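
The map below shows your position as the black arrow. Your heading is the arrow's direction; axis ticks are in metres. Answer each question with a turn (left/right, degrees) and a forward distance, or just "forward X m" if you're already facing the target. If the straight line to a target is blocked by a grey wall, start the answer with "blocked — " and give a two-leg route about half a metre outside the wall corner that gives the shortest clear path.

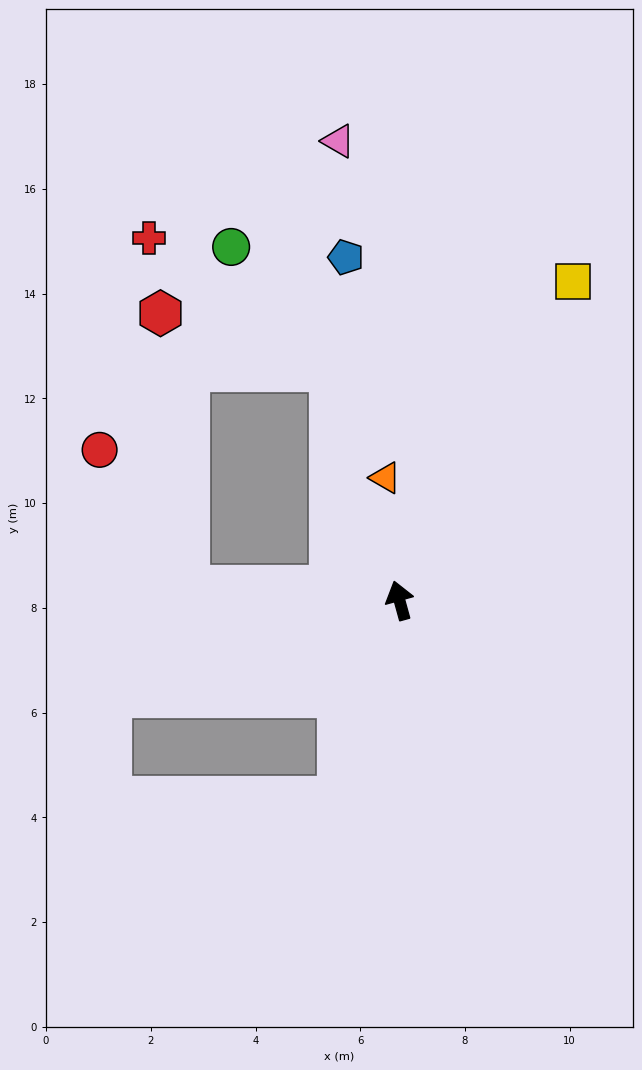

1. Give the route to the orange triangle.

turn right 9°, forward 2.4 m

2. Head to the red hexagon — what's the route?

blocked — turn left 71°, forward 4.1 m, then turn right 81°, forward 5.3 m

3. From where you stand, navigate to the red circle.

blocked — turn left 71°, forward 4.1 m, then turn right 54°, forward 3.1 m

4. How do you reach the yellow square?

turn right 44°, forward 6.9 m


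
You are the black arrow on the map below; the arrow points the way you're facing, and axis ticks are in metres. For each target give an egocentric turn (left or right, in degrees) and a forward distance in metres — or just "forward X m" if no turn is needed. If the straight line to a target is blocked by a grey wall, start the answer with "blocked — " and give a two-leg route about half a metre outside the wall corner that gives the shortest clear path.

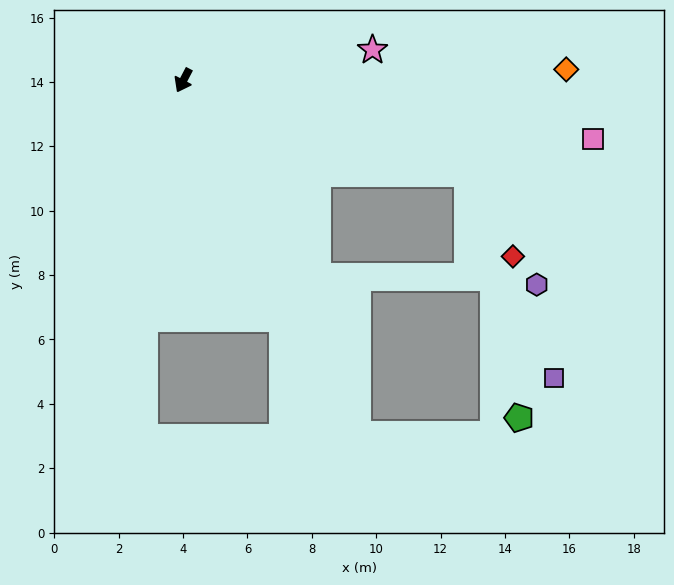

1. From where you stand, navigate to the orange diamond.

turn left 119°, forward 11.9 m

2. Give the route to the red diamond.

blocked — turn left 99°, forward 9.3 m, then turn right 43°, forward 2.9 m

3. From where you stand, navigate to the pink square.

turn left 109°, forward 12.9 m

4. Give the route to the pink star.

turn left 127°, forward 6.0 m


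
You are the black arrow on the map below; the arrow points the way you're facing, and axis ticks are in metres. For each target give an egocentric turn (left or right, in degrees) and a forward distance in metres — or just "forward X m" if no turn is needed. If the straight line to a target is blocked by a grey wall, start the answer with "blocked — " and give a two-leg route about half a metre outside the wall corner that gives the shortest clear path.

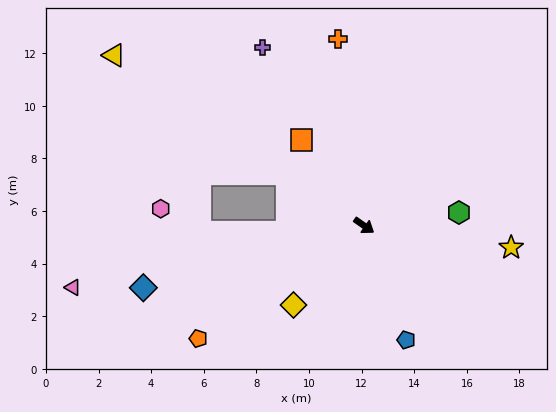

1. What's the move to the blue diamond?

turn right 129°, forward 8.7 m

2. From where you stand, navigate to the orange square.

turn left 161°, forward 4.0 m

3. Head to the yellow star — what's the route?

turn left 26°, forward 5.7 m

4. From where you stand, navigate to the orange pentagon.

turn right 111°, forward 7.6 m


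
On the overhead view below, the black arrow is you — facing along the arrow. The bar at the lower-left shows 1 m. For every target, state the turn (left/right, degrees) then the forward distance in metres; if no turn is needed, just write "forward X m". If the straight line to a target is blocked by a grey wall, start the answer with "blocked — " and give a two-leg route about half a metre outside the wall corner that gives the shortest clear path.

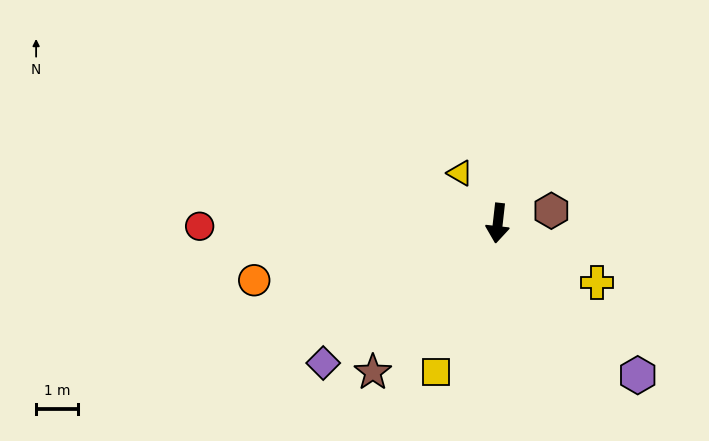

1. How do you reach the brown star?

turn right 34°, forward 4.6 m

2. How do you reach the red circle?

turn right 83°, forward 7.1 m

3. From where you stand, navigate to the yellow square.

turn right 16°, forward 3.8 m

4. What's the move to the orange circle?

turn right 70°, forward 5.9 m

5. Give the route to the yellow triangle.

turn right 137°, forward 1.5 m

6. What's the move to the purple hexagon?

turn left 49°, forward 4.9 m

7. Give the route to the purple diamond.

turn right 45°, forward 5.3 m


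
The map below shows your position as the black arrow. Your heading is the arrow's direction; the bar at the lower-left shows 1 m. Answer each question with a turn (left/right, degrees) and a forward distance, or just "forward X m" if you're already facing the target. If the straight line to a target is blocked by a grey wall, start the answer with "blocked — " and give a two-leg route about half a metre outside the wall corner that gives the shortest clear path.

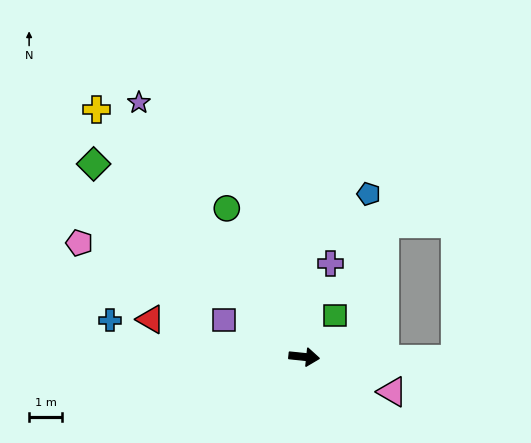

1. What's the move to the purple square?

turn left 161°, forward 2.6 m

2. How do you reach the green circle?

turn left 123°, forward 5.0 m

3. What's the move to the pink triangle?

turn right 16°, forward 2.8 m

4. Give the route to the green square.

turn left 59°, forward 1.5 m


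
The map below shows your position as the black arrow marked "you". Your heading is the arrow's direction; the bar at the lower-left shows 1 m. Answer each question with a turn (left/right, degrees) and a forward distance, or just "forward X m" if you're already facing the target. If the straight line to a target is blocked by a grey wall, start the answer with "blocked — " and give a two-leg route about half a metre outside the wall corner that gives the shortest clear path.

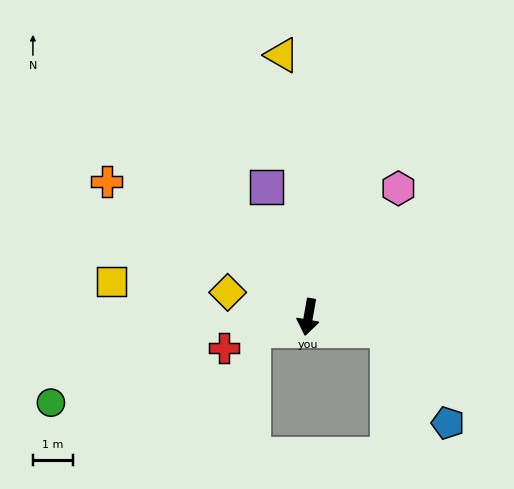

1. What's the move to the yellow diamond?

turn right 97°, forward 2.1 m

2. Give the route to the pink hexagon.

turn left 155°, forward 3.9 m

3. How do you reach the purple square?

turn right 152°, forward 3.4 m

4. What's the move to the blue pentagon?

blocked — turn left 90°, forward 2.0 m, then turn right 46°, forward 2.8 m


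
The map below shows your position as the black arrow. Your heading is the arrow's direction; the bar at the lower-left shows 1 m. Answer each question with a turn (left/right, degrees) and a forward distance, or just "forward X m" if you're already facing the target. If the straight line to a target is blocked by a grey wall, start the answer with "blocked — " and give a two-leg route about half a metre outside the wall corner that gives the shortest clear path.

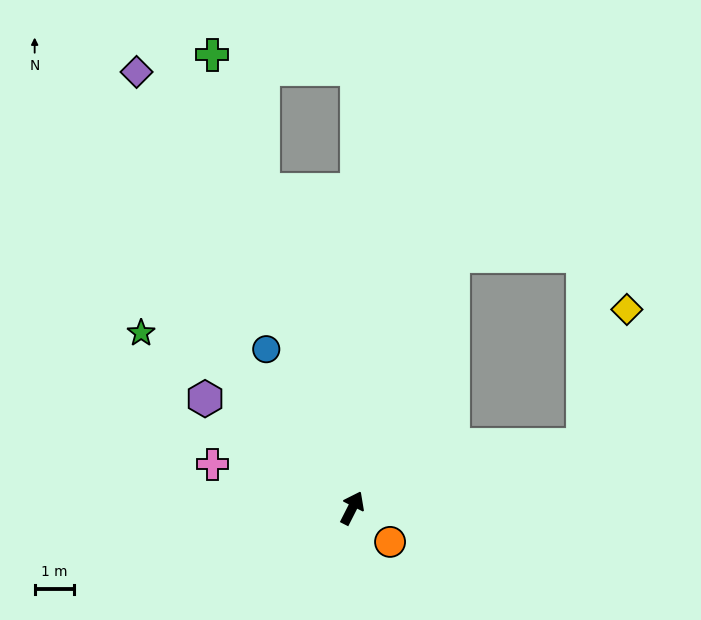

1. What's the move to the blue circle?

turn left 55°, forward 4.6 m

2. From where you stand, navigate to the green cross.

turn left 44°, forward 12.0 m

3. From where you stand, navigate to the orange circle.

turn right 105°, forward 1.3 m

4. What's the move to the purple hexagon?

turn left 80°, forward 4.7 m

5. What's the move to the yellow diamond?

blocked — turn right 48°, forward 6.1 m, then turn left 57°, forward 3.6 m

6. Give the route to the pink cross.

turn left 100°, forward 3.7 m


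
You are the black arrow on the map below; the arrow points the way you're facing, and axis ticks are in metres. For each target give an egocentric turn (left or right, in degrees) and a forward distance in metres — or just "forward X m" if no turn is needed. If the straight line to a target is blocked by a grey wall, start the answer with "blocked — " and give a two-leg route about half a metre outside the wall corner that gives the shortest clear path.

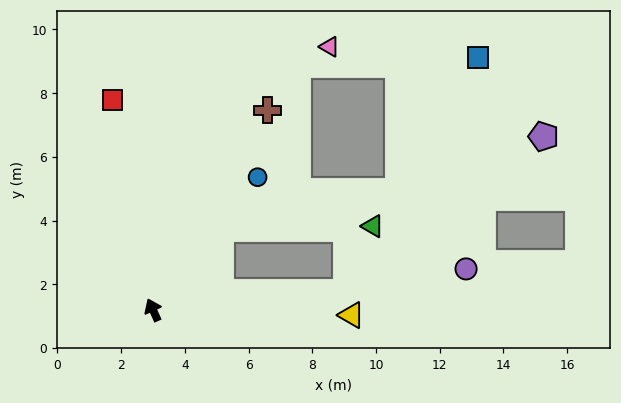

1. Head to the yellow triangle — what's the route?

turn right 116°, forward 6.2 m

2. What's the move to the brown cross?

turn right 54°, forward 7.2 m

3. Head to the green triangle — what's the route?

blocked — turn right 64°, forward 3.3 m, then turn right 49°, forward 4.8 m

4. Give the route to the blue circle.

turn right 63°, forward 5.3 m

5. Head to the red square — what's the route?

turn right 13°, forward 6.7 m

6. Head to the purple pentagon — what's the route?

blocked — turn right 109°, forward 6.1 m, then turn left 33°, forward 7.9 m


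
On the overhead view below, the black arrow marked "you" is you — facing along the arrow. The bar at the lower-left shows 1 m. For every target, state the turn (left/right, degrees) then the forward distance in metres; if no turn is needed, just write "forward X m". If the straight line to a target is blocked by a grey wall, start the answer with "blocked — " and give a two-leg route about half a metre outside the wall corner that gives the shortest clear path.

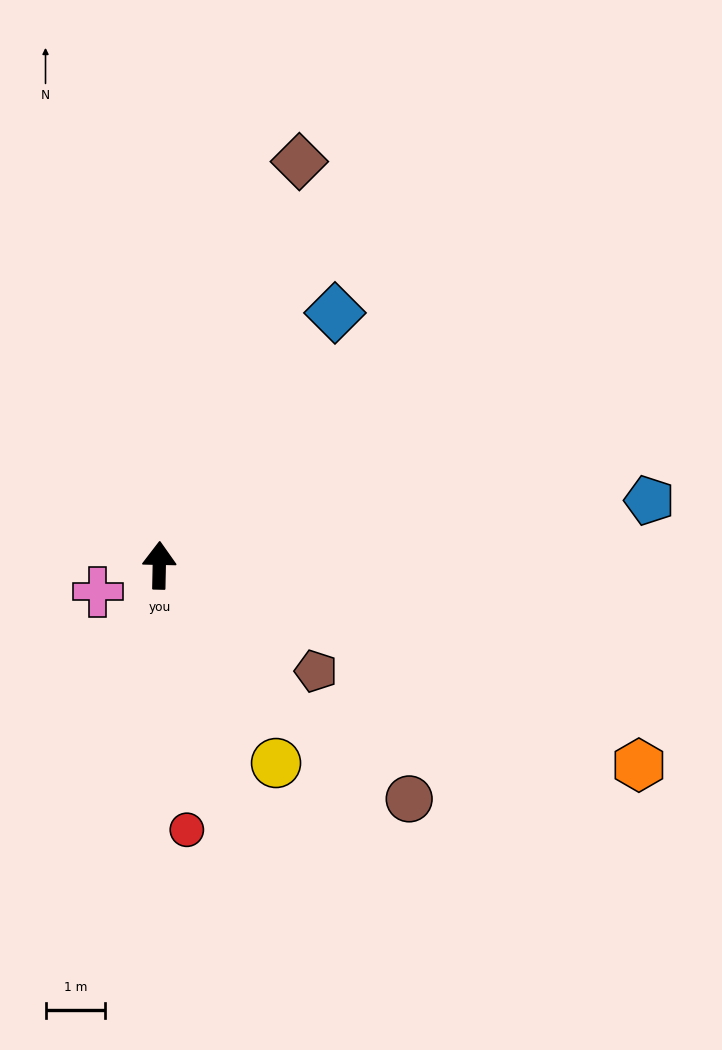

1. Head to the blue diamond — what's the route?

turn right 34°, forward 5.1 m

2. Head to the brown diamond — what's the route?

turn right 18°, forward 7.2 m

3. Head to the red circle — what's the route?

turn right 173°, forward 4.5 m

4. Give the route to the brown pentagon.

turn right 123°, forward 3.2 m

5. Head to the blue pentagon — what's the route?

turn right 81°, forward 8.3 m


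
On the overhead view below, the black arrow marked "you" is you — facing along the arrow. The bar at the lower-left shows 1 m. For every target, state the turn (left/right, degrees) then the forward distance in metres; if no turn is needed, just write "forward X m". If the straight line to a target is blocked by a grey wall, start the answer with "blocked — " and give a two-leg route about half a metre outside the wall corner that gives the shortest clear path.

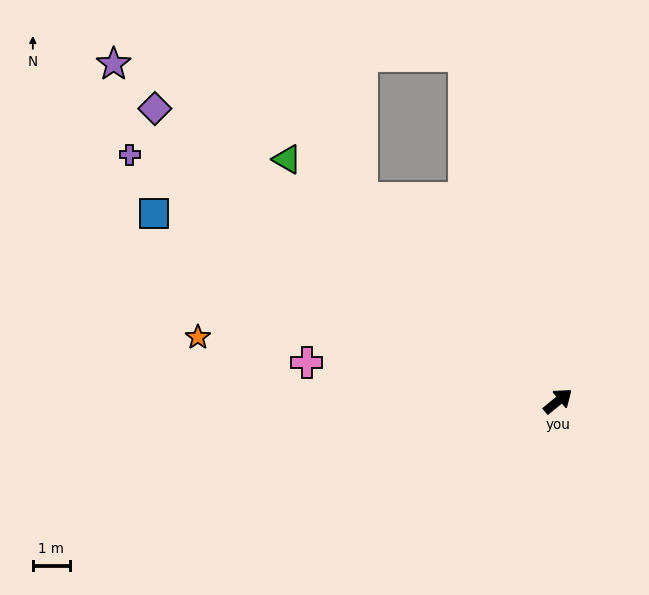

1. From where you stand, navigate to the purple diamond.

turn left 105°, forward 13.6 m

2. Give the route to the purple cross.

turn left 111°, forward 13.5 m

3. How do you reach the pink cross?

turn left 132°, forward 6.9 m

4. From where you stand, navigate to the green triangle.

turn left 99°, forward 9.9 m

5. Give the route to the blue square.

turn left 116°, forward 12.1 m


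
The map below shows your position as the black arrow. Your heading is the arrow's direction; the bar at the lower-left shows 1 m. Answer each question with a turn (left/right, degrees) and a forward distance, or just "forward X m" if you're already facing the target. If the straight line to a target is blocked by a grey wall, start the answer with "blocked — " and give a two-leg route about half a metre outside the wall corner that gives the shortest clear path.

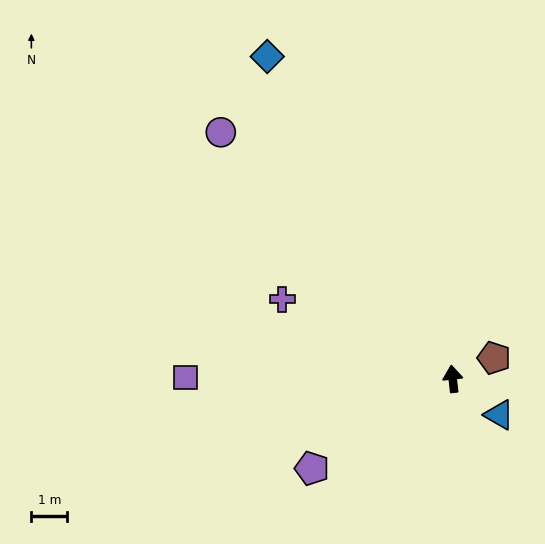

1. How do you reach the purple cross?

turn left 59°, forward 5.2 m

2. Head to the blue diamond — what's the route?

turn left 24°, forward 10.3 m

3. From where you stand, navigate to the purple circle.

turn left 37°, forward 9.4 m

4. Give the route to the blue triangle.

turn right 134°, forward 1.6 m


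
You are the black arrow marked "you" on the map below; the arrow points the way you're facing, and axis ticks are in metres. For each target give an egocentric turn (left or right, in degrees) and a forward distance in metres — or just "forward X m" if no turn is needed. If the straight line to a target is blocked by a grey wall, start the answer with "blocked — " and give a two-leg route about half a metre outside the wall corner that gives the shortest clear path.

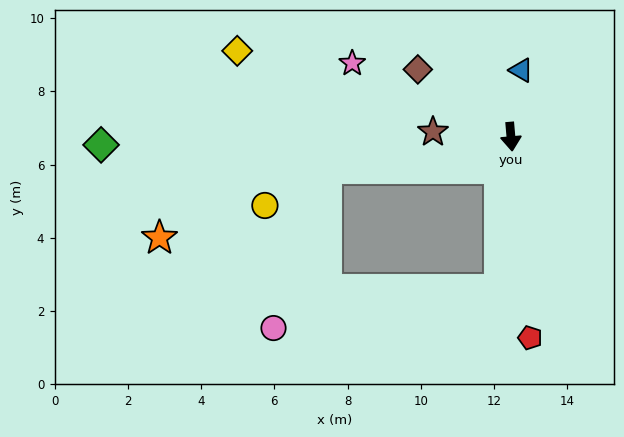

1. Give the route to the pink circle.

blocked — turn right 9°, forward 4.2 m, then turn right 76°, forward 6.3 m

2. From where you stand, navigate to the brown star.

turn right 99°, forward 2.1 m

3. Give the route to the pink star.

turn right 120°, forward 4.8 m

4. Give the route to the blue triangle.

turn left 166°, forward 1.8 m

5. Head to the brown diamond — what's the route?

turn right 131°, forward 3.1 m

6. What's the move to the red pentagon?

forward 5.5 m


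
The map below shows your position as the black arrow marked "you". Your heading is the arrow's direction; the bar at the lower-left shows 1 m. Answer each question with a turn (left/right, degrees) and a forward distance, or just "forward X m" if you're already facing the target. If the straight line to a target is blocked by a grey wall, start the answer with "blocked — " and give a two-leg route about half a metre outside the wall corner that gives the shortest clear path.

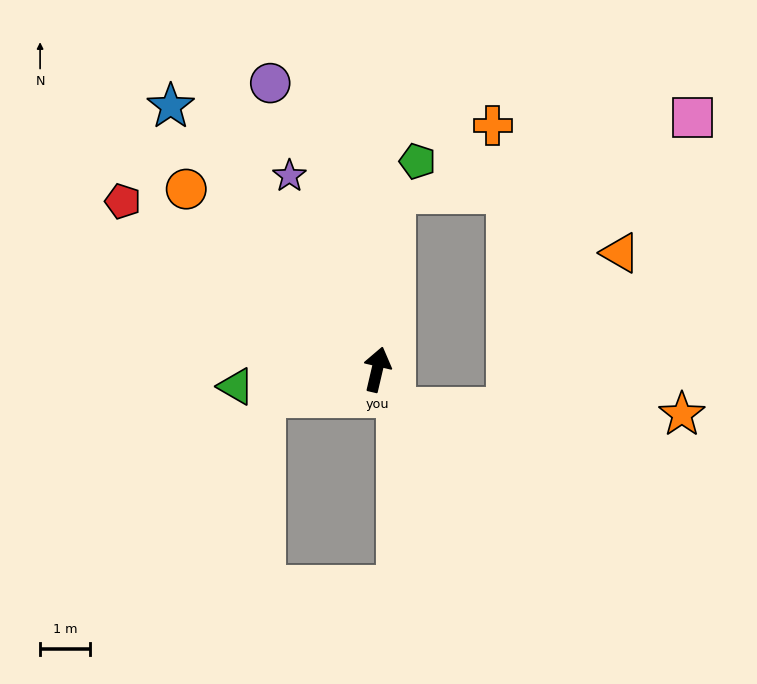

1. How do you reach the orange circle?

turn left 60°, forward 5.3 m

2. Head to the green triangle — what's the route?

turn left 110°, forward 2.9 m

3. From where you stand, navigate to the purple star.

turn left 38°, forward 4.3 m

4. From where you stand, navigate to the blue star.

turn left 51°, forward 6.7 m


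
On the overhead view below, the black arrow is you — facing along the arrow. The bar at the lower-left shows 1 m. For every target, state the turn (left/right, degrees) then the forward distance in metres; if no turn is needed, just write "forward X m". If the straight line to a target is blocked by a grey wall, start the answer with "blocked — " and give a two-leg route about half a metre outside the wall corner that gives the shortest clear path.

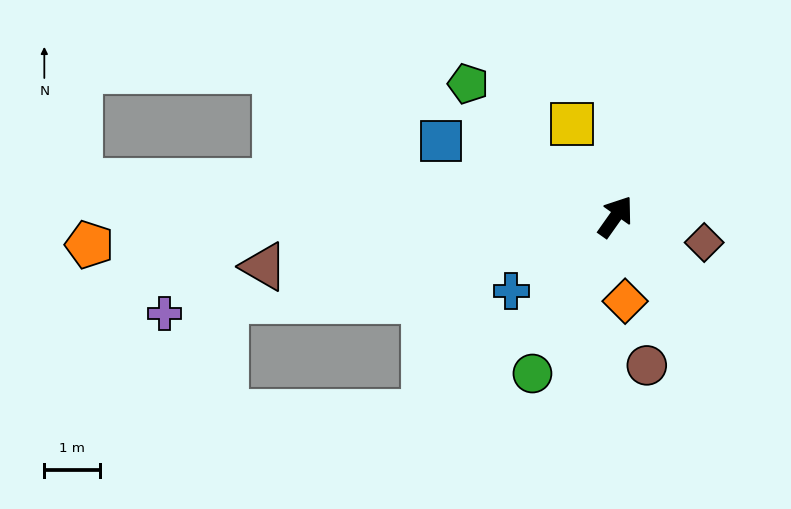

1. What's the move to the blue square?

turn left 102°, forward 3.4 m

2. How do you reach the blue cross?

turn left 161°, forward 2.3 m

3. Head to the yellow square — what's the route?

turn left 61°, forward 1.8 m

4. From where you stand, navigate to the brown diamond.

turn right 71°, forward 1.7 m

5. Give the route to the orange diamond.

turn right 138°, forward 1.5 m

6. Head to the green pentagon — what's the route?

turn left 83°, forward 3.6 m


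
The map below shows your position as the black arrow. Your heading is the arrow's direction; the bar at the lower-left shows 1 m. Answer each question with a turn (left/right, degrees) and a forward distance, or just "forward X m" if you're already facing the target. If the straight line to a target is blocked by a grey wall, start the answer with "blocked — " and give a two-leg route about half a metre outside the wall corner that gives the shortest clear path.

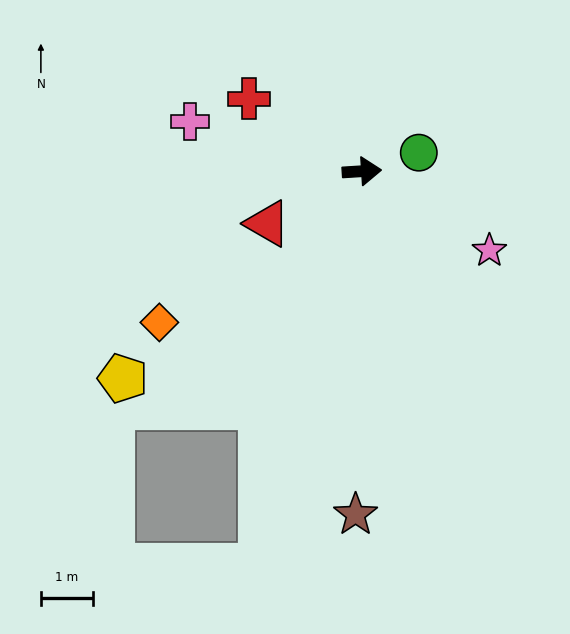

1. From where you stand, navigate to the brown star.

turn right 95°, forward 6.6 m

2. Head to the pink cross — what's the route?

turn left 160°, forward 3.4 m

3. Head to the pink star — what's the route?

turn right 35°, forward 2.9 m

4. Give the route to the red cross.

turn left 144°, forward 2.6 m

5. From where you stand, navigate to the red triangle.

turn right 155°, forward 2.1 m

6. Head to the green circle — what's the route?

turn left 14°, forward 1.1 m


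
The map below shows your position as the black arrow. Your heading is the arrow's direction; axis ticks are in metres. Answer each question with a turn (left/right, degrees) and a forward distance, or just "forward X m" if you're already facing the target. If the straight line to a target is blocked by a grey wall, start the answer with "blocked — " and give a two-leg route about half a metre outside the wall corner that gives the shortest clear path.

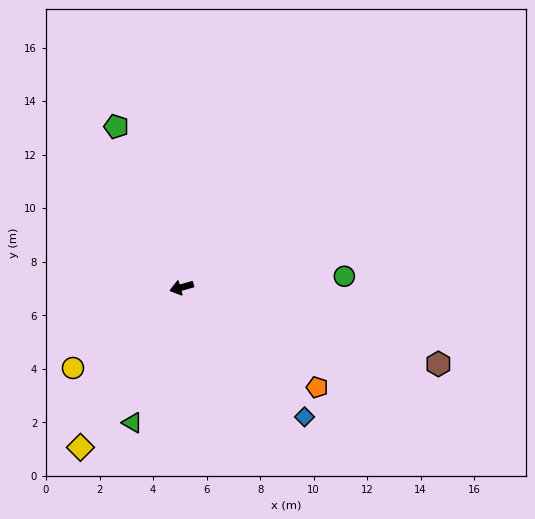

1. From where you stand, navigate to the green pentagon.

turn right 84°, forward 6.5 m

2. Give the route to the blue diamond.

turn left 118°, forward 6.7 m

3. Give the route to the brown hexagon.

turn left 148°, forward 10.0 m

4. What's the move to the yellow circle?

turn left 21°, forward 5.1 m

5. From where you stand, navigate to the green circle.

turn left 168°, forward 6.1 m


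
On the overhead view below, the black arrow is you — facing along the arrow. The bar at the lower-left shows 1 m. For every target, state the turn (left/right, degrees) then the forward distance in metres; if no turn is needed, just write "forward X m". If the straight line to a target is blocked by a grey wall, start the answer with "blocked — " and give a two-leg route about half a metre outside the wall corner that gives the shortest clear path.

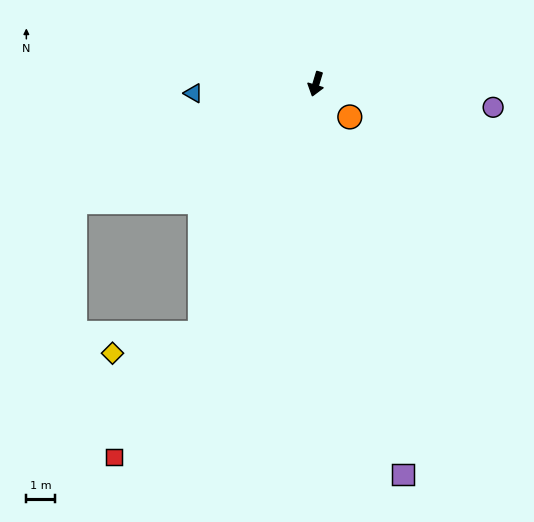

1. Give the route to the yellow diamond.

blocked — turn right 8°, forward 9.5 m, then turn right 53°, forward 3.1 m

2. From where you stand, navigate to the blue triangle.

turn right 69°, forward 4.2 m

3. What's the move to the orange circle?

turn left 62°, forward 1.6 m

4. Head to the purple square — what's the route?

turn left 29°, forward 13.8 m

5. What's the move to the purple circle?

turn left 99°, forward 6.2 m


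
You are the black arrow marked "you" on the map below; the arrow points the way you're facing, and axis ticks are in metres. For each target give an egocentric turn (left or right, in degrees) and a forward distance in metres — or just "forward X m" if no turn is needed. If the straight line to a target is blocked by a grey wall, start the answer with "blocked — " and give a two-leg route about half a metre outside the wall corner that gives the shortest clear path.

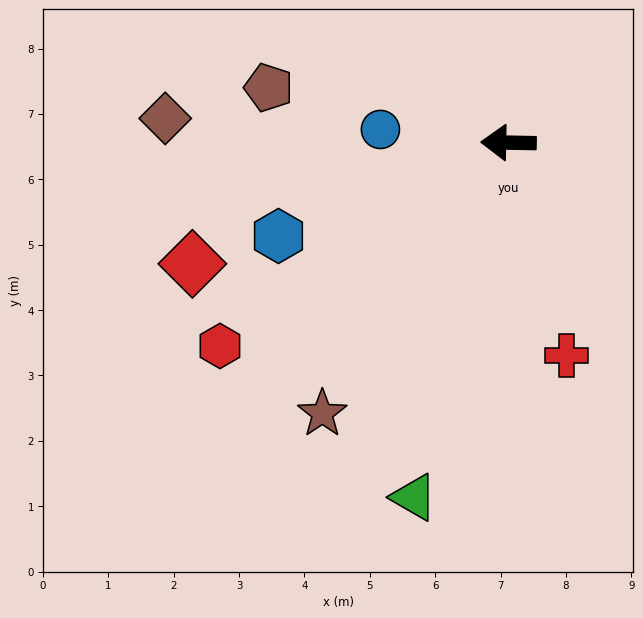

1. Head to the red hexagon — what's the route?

turn left 36°, forward 5.4 m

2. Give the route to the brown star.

turn left 57°, forward 5.0 m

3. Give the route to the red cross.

turn left 106°, forward 3.4 m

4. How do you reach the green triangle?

turn left 76°, forward 5.6 m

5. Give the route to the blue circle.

turn right 5°, forward 2.0 m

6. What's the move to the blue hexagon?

turn left 23°, forward 3.8 m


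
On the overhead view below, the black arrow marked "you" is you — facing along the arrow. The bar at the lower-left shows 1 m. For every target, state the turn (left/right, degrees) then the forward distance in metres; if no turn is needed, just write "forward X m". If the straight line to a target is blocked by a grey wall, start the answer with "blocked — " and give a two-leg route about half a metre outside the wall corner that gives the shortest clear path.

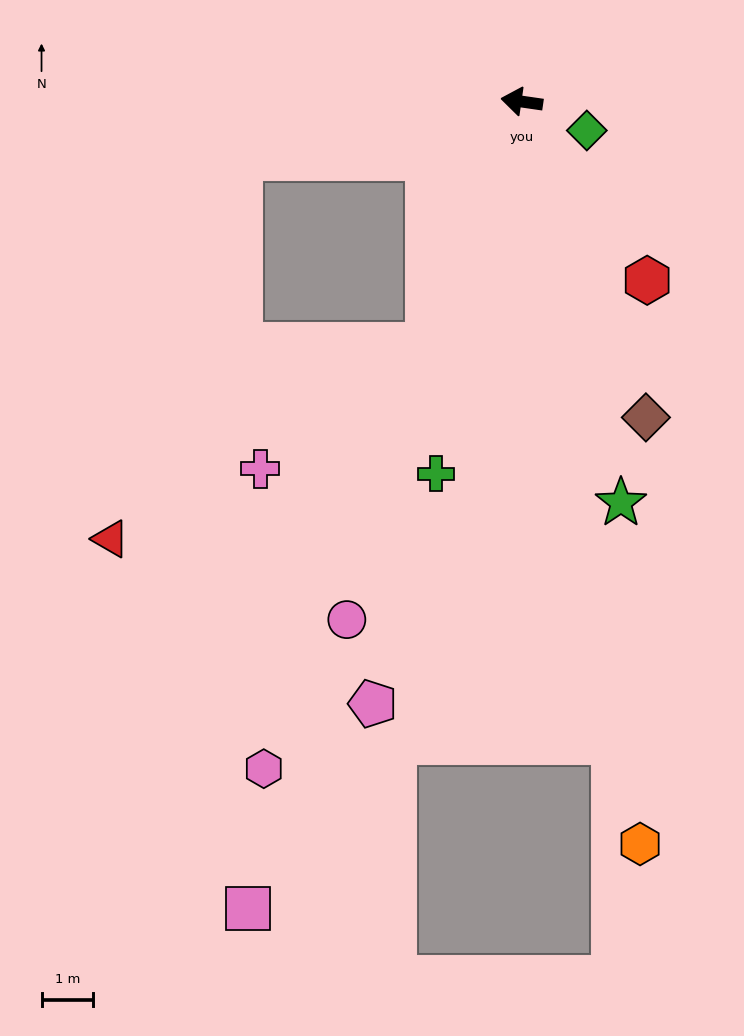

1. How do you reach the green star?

turn left 112°, forward 8.0 m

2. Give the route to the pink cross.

blocked — turn left 77°, forward 5.0 m, then turn right 32°, forward 4.0 m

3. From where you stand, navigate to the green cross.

turn left 85°, forward 7.4 m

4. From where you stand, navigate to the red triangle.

blocked — turn left 20°, forward 5.6 m, then turn left 59°, forward 7.8 m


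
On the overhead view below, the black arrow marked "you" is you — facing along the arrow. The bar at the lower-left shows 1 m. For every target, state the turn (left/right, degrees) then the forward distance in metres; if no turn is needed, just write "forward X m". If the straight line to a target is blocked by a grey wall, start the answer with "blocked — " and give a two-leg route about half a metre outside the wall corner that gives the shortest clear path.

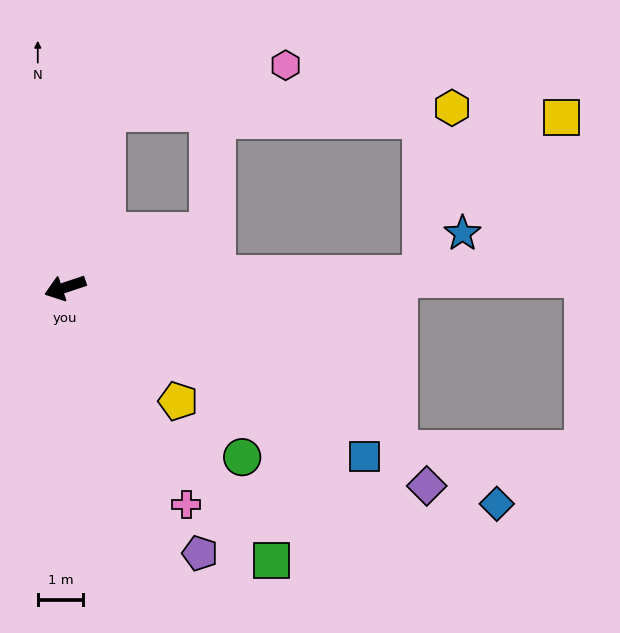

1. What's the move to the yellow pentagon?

turn left 116°, forward 3.5 m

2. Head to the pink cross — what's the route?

turn left 101°, forward 5.5 m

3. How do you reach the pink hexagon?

blocked — turn right 122°, forward 4.0 m, then turn right 62°, forward 4.1 m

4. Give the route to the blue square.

turn left 132°, forward 7.6 m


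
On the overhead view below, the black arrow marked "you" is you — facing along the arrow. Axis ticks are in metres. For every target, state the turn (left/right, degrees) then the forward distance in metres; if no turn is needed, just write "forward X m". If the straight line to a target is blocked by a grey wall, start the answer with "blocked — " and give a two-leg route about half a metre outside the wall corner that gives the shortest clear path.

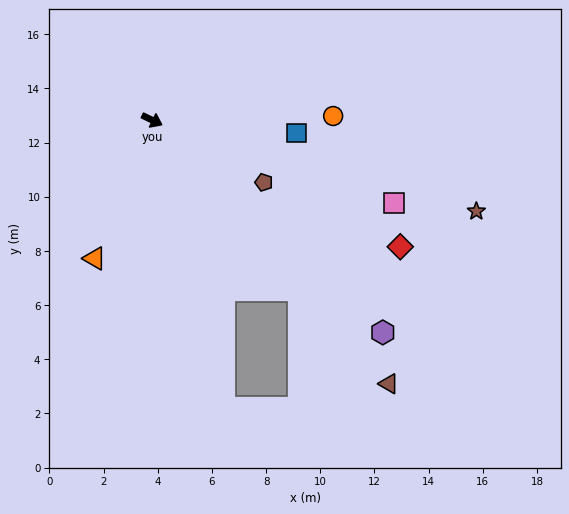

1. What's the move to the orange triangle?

turn right 87°, forward 5.5 m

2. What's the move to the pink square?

turn left 7°, forward 9.5 m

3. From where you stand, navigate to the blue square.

turn left 21°, forward 5.4 m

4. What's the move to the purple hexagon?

turn right 17°, forward 11.6 m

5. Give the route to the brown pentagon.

turn right 3°, forward 4.7 m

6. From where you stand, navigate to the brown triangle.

turn right 22°, forward 13.1 m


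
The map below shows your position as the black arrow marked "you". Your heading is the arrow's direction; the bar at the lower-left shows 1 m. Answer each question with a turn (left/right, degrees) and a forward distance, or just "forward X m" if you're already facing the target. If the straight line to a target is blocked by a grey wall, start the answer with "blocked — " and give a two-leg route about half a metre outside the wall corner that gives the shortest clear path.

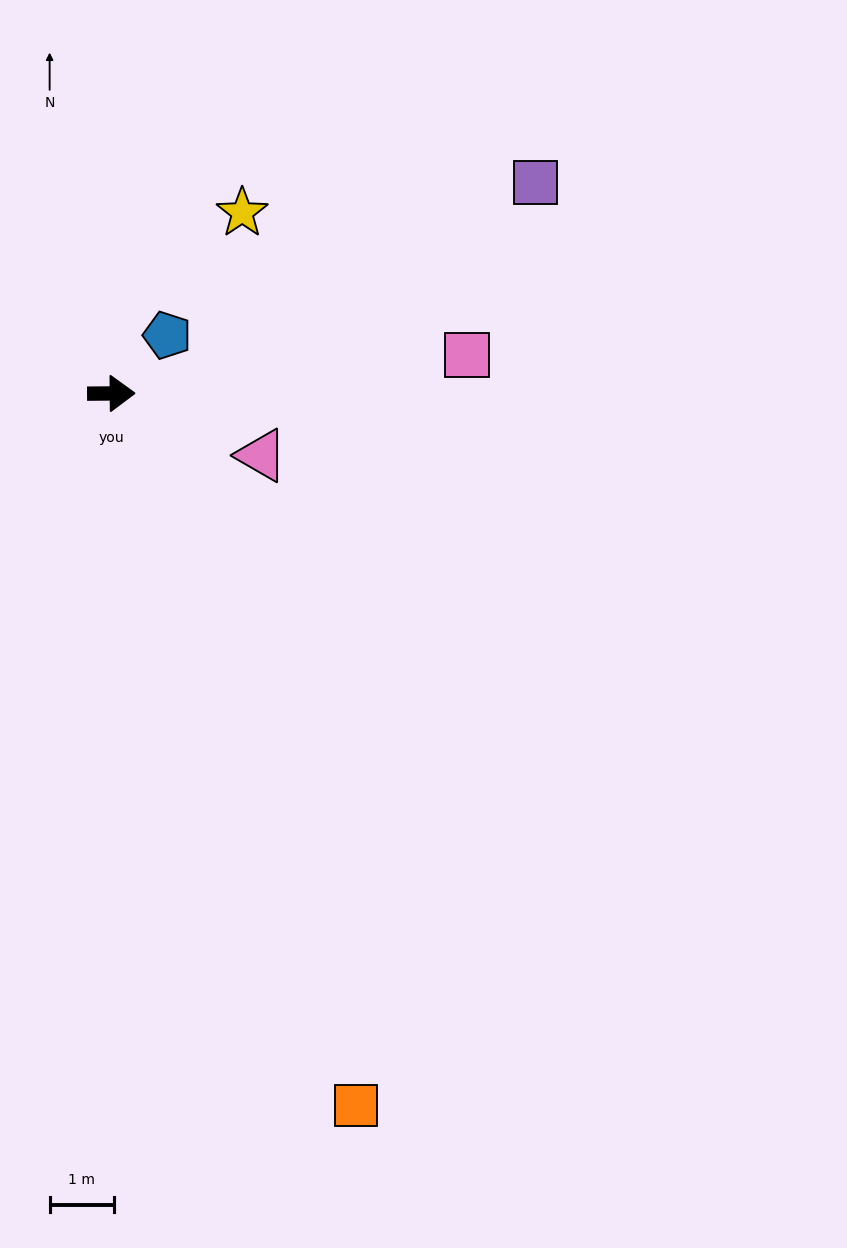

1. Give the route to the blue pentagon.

turn left 46°, forward 1.3 m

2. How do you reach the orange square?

turn right 72°, forward 11.7 m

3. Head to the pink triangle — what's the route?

turn right 23°, forward 2.5 m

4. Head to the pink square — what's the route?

turn left 6°, forward 5.6 m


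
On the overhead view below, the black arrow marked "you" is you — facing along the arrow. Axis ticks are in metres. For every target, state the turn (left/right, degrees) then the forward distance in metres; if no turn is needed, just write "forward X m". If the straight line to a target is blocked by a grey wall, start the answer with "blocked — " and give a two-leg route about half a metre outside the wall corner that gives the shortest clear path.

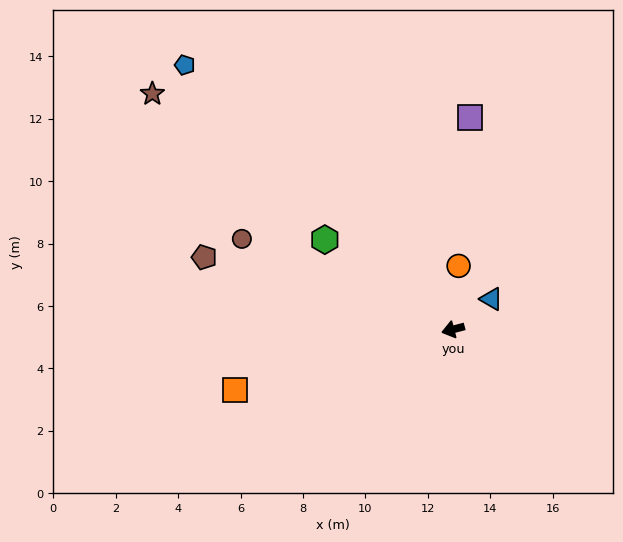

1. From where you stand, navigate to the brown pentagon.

turn right 31°, forward 8.3 m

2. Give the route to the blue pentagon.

turn right 59°, forward 12.1 m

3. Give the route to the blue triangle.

turn right 156°, forward 1.6 m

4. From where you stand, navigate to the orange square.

forward 7.2 m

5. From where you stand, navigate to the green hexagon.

turn right 50°, forward 5.0 m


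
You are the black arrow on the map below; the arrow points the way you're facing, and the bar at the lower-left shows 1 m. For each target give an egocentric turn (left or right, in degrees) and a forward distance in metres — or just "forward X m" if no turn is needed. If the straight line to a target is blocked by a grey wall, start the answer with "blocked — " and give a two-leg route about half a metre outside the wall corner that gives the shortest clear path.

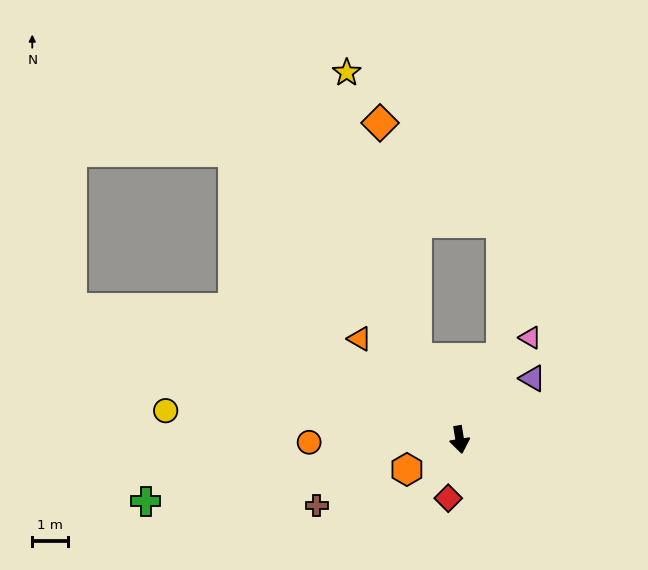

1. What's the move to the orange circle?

turn right 98°, forward 4.2 m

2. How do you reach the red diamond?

turn right 20°, forward 1.7 m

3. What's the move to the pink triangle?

turn left 136°, forward 3.5 m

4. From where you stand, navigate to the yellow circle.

turn right 105°, forward 8.2 m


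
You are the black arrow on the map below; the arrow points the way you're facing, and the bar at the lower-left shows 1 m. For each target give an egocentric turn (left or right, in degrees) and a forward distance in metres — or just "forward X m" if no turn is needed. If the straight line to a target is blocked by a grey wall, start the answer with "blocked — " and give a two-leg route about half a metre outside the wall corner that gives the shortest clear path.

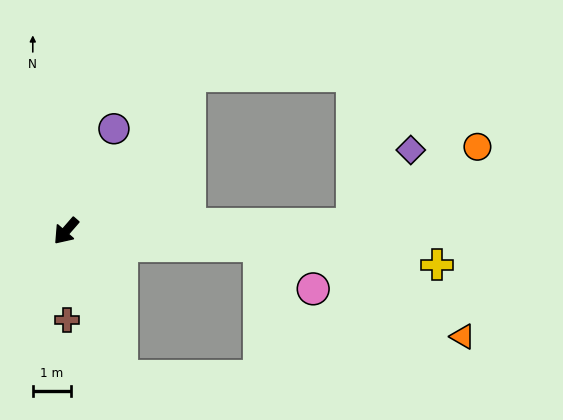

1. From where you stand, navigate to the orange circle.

blocked — turn left 132°, forward 7.4 m, then turn left 31°, forward 3.8 m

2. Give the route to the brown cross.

turn left 41°, forward 2.3 m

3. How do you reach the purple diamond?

blocked — turn left 132°, forward 7.4 m, then turn left 51°, forward 2.4 m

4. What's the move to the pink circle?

blocked — turn left 127°, forward 5.0 m, then turn right 35°, forward 1.8 m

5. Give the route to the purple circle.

turn right 164°, forward 2.9 m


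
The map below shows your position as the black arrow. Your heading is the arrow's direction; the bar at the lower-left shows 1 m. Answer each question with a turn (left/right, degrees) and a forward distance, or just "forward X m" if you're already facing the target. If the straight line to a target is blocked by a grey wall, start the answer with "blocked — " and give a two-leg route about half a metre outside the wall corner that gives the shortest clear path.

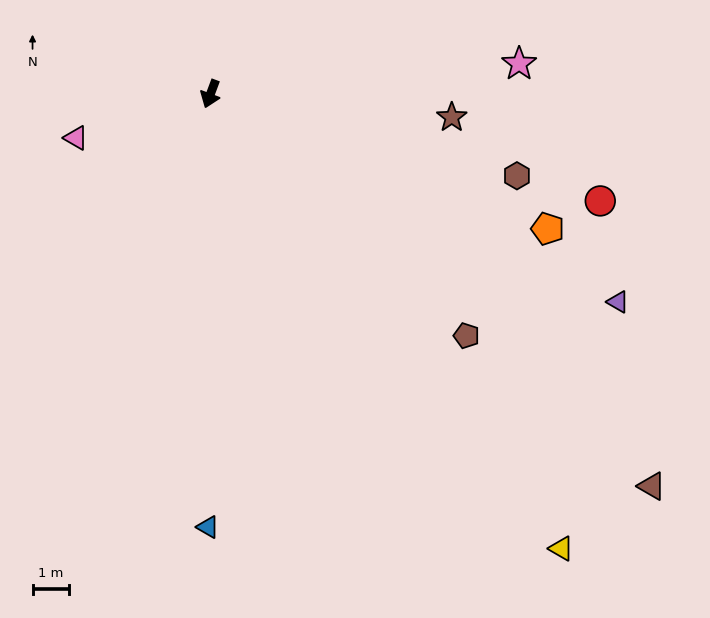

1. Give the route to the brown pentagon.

turn left 67°, forward 9.6 m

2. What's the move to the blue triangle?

turn left 20°, forward 11.8 m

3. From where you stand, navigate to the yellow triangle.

turn left 58°, forward 15.6 m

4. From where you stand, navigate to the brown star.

turn left 105°, forward 6.6 m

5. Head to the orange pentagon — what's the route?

turn left 89°, forward 9.9 m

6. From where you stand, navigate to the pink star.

turn left 116°, forward 8.4 m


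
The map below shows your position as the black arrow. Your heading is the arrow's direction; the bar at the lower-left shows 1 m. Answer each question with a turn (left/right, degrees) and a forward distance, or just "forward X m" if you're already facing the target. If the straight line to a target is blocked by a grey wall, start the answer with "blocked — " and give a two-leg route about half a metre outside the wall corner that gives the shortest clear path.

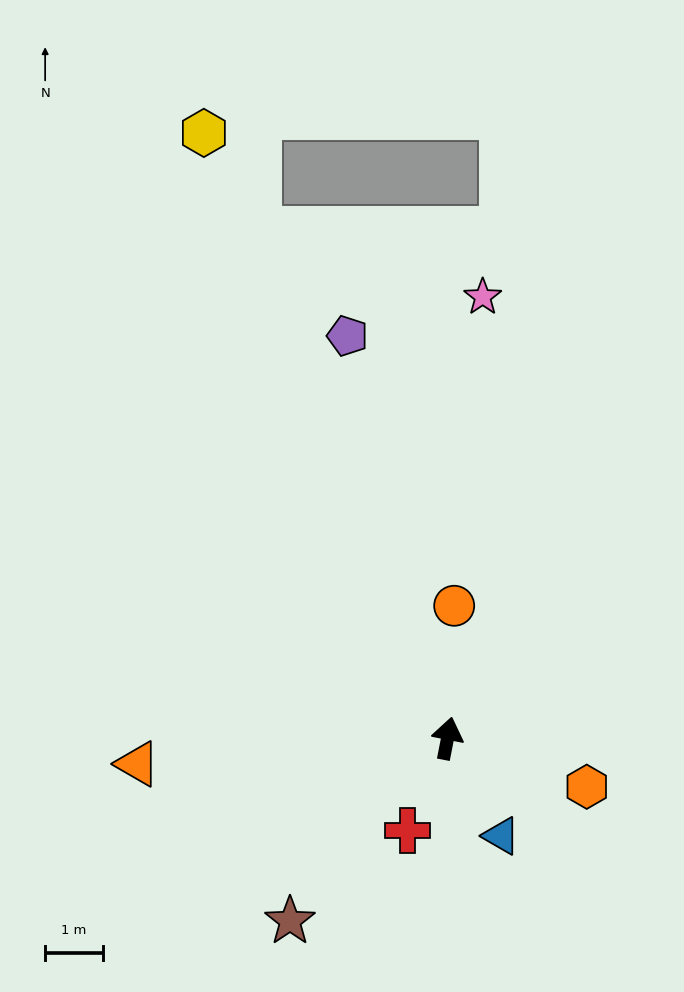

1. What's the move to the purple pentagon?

turn left 25°, forward 7.2 m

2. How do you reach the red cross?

turn left 168°, forward 1.7 m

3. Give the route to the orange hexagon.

turn right 98°, forward 2.5 m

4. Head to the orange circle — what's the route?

turn left 8°, forward 2.3 m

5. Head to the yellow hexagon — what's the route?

turn left 33°, forward 11.3 m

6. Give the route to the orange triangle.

turn left 106°, forward 5.4 m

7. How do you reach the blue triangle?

turn right 140°, forward 1.9 m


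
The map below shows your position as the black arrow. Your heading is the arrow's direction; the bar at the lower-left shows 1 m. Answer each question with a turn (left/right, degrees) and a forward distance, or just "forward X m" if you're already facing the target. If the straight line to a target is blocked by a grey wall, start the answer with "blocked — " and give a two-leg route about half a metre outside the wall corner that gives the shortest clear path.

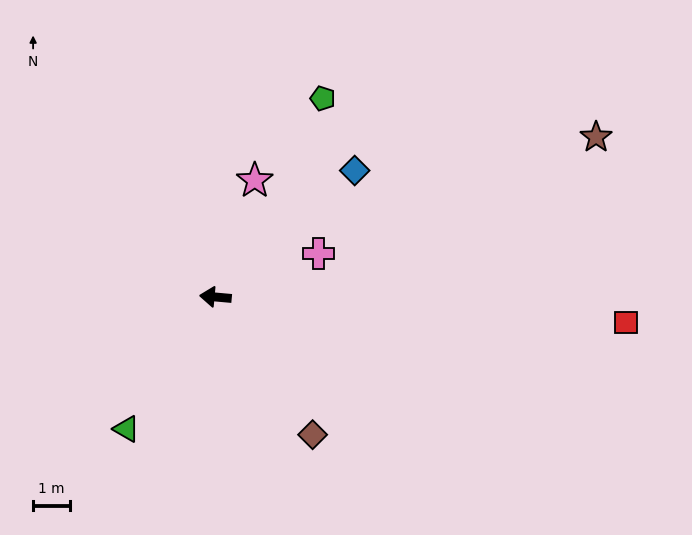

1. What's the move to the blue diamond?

turn right 133°, forward 5.1 m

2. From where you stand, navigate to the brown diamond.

turn left 130°, forward 4.6 m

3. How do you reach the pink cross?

turn right 152°, forward 3.0 m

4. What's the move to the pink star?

turn right 103°, forward 3.3 m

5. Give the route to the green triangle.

turn left 61°, forward 4.3 m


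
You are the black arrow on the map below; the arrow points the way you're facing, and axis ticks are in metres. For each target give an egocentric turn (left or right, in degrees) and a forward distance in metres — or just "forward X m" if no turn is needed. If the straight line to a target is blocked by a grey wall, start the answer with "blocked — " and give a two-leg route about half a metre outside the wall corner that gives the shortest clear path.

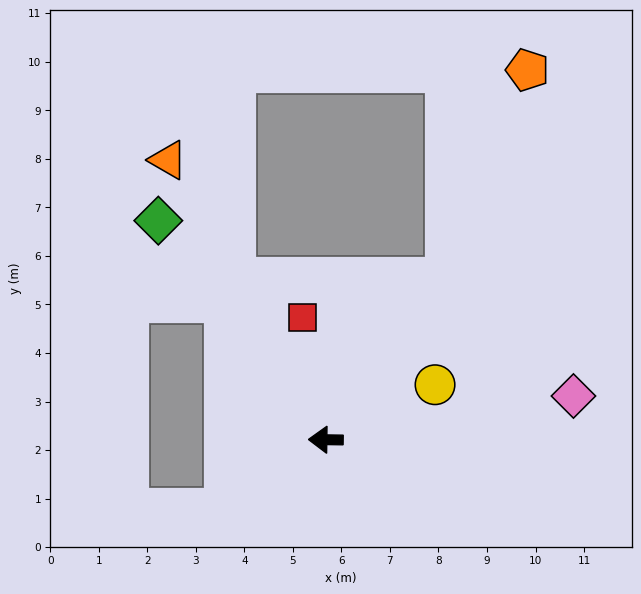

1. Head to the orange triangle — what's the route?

turn right 60°, forward 6.6 m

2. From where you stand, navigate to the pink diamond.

turn right 169°, forward 5.2 m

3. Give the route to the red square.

turn right 78°, forward 2.6 m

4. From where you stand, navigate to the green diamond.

turn right 52°, forward 5.7 m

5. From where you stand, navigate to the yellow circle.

turn right 152°, forward 2.5 m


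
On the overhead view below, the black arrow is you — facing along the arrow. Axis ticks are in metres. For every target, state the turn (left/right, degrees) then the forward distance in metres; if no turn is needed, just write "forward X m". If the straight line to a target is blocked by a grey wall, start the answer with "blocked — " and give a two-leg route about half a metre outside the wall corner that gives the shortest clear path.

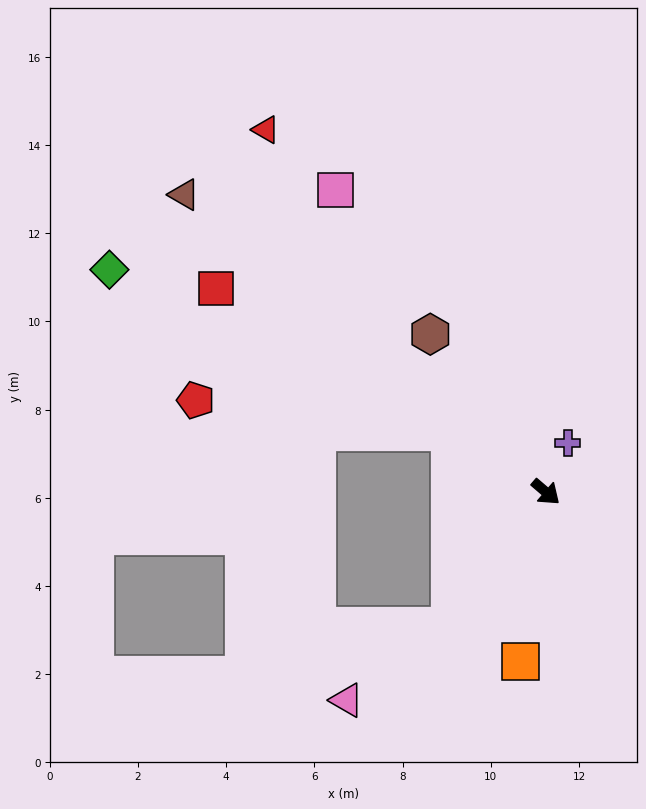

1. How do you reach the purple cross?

turn left 106°, forward 1.2 m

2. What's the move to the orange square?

turn right 58°, forward 3.9 m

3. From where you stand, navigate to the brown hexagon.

turn left 167°, forward 4.4 m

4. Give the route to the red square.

turn right 171°, forward 8.8 m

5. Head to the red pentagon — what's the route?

blocked — turn right 171°, forward 2.6 m, then turn left 24°, forward 5.8 m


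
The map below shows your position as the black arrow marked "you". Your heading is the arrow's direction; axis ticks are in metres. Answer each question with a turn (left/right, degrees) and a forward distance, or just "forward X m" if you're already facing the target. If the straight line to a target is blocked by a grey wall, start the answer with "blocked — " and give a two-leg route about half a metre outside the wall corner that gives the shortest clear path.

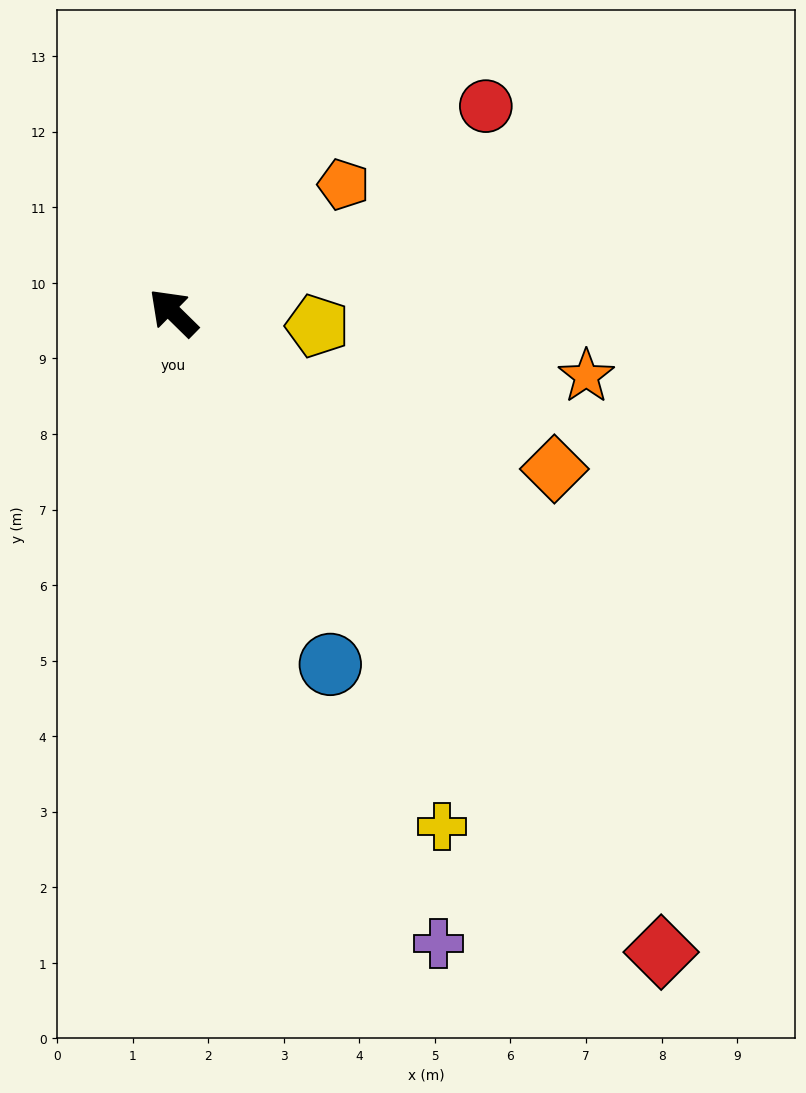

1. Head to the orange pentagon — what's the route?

turn right 99°, forward 2.8 m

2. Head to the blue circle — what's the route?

turn left 159°, forward 5.1 m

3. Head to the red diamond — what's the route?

turn left 172°, forward 10.6 m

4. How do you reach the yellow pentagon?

turn right 141°, forward 1.9 m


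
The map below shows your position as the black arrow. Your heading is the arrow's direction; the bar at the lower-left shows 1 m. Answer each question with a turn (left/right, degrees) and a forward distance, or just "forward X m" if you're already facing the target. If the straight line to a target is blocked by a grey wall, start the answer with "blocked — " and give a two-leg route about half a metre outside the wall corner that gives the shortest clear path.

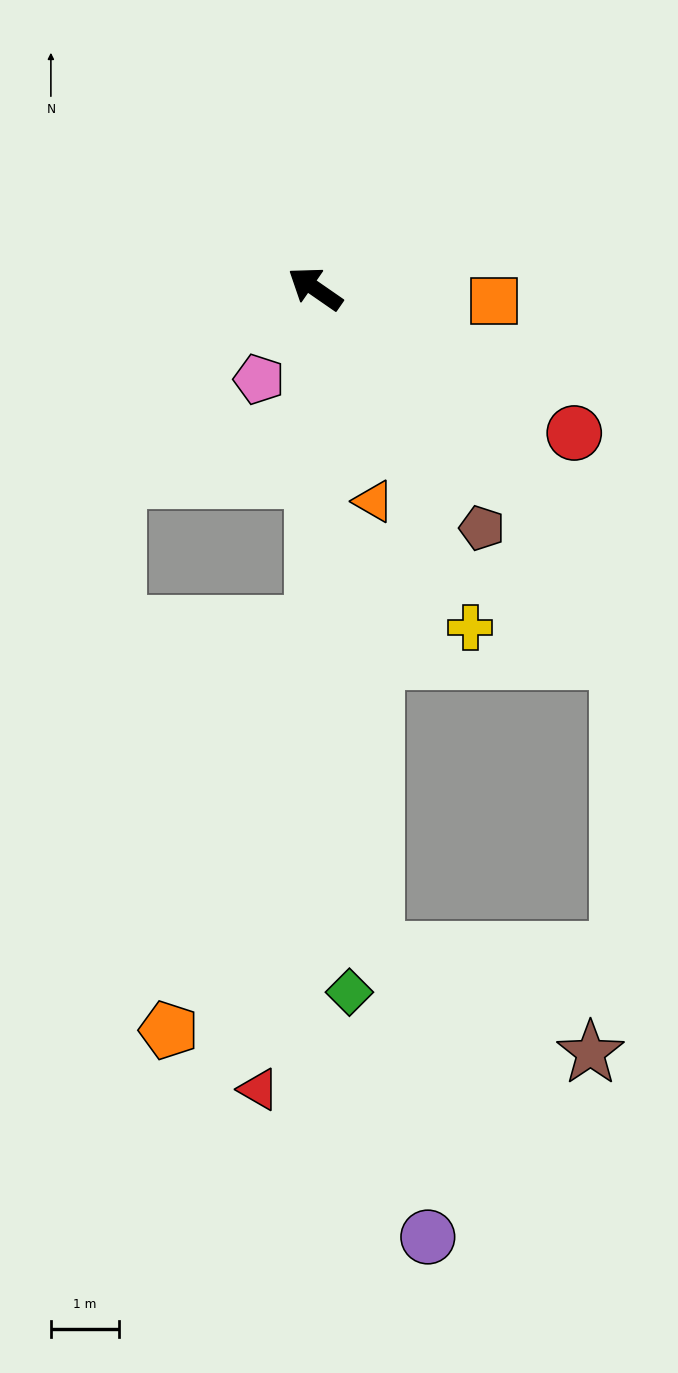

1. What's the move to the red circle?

turn right 174°, forward 4.3 m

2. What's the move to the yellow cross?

turn left 149°, forward 5.4 m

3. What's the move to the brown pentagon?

turn left 160°, forward 4.3 m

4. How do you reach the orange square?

turn right 149°, forward 2.6 m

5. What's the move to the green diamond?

turn left 128°, forward 10.3 m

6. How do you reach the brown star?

blocked — turn left 130°, forward 9.7 m, then turn left 59°, forward 3.5 m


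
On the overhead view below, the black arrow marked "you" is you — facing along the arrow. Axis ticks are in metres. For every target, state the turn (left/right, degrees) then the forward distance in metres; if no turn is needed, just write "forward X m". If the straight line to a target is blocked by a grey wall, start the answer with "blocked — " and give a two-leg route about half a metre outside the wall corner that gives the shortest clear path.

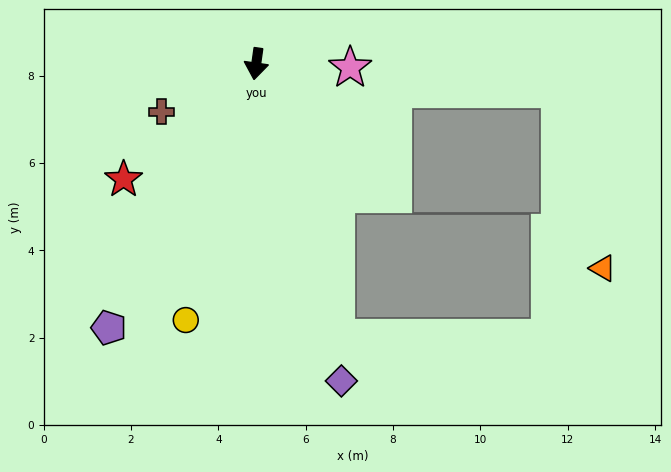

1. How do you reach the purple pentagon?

turn right 21°, forward 6.9 m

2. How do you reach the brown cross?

turn right 55°, forward 2.4 m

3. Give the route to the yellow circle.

turn right 7°, forward 6.1 m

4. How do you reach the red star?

turn right 41°, forward 4.0 m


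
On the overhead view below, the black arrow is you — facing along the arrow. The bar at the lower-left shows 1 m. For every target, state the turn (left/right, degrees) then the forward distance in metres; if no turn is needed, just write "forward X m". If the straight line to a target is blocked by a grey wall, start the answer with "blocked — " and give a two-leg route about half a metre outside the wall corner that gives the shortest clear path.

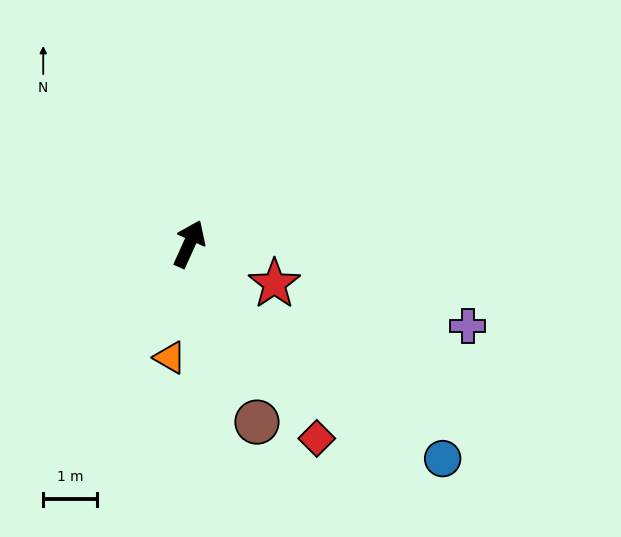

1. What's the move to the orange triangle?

turn right 165°, forward 2.1 m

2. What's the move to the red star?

turn right 91°, forward 1.7 m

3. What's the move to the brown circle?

turn right 135°, forward 3.5 m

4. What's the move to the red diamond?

turn right 122°, forward 4.3 m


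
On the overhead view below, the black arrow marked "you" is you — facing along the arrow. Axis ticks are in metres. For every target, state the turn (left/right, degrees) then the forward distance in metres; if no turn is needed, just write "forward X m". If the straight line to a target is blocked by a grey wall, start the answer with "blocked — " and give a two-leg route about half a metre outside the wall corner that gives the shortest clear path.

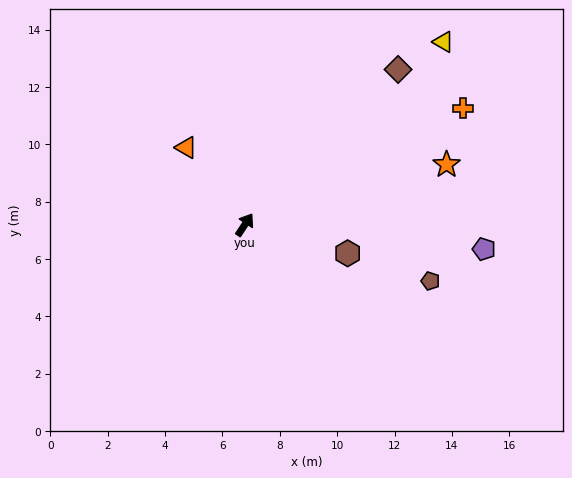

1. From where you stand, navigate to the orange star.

turn right 40°, forward 7.3 m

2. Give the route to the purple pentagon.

turn right 62°, forward 8.4 m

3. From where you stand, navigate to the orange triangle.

turn left 71°, forward 3.4 m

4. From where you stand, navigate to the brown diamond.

turn right 11°, forward 7.6 m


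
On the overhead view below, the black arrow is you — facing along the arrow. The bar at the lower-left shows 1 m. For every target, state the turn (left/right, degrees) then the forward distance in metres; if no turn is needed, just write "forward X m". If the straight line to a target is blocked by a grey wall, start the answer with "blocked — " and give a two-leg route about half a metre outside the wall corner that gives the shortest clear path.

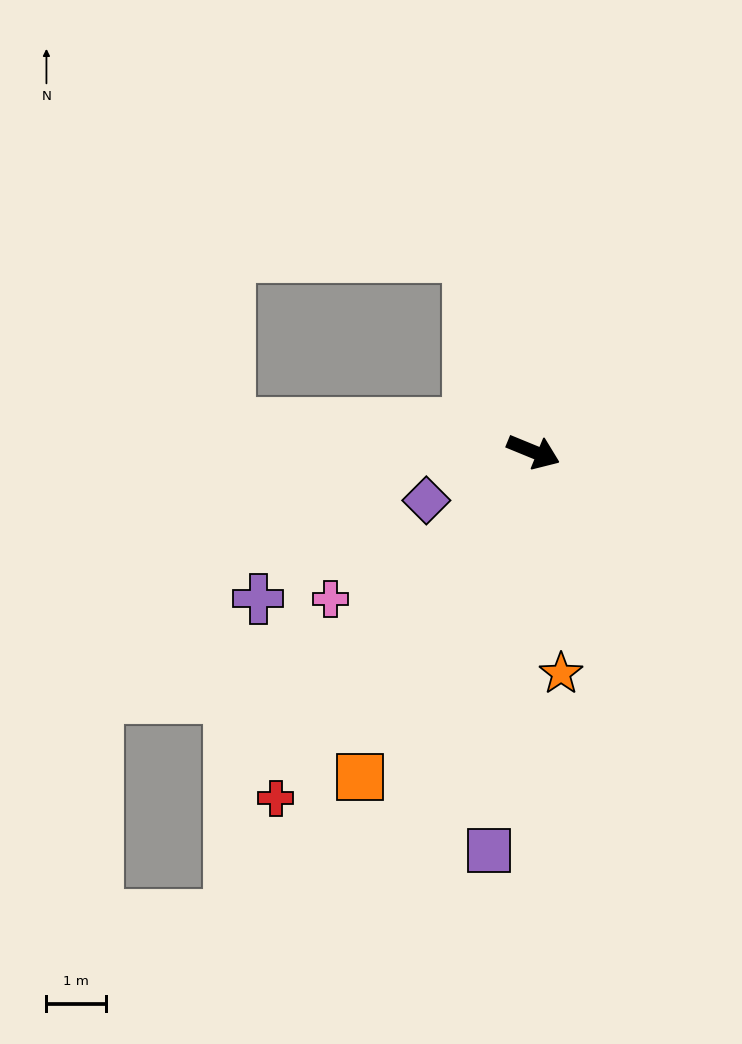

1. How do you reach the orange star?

turn right 61°, forward 3.8 m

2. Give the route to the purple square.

turn right 74°, forward 6.7 m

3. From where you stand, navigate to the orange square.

turn right 96°, forward 6.2 m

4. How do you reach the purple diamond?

turn right 133°, forward 2.0 m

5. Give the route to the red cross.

turn right 104°, forward 7.3 m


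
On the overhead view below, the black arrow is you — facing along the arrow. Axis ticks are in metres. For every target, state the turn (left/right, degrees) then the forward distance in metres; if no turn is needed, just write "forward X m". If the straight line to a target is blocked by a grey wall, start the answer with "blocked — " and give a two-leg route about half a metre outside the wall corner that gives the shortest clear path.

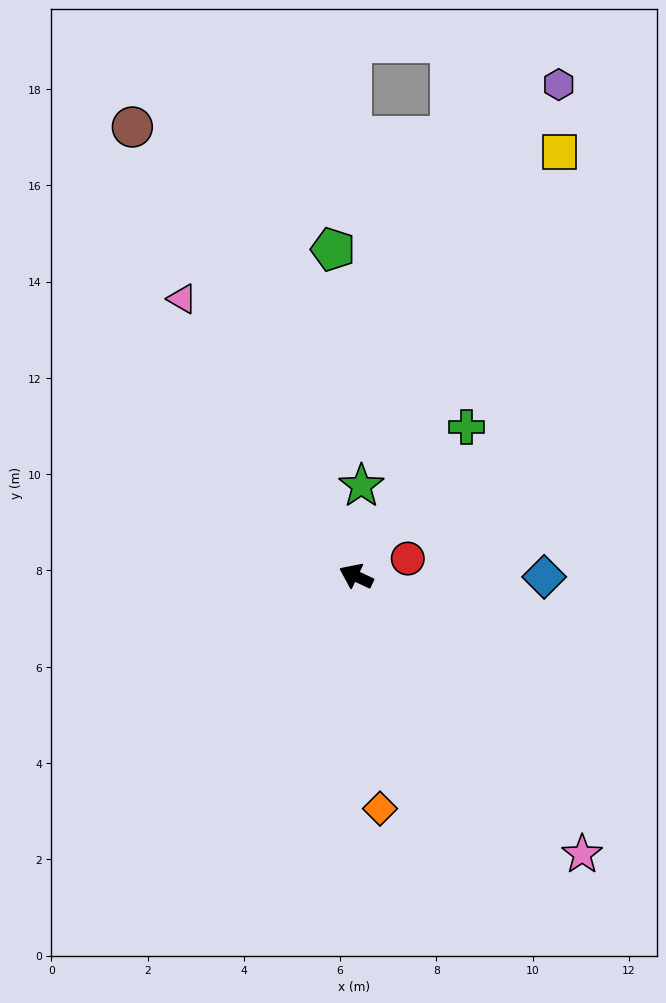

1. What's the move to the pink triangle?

turn right 33°, forward 6.8 m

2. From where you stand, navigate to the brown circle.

turn right 38°, forward 10.4 m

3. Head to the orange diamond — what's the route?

turn left 121°, forward 4.9 m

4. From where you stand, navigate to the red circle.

turn right 136°, forward 1.1 m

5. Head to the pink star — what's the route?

turn left 154°, forward 7.4 m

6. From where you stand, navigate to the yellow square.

turn right 90°, forward 9.8 m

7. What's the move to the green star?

turn right 68°, forward 1.9 m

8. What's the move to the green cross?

turn right 101°, forward 3.9 m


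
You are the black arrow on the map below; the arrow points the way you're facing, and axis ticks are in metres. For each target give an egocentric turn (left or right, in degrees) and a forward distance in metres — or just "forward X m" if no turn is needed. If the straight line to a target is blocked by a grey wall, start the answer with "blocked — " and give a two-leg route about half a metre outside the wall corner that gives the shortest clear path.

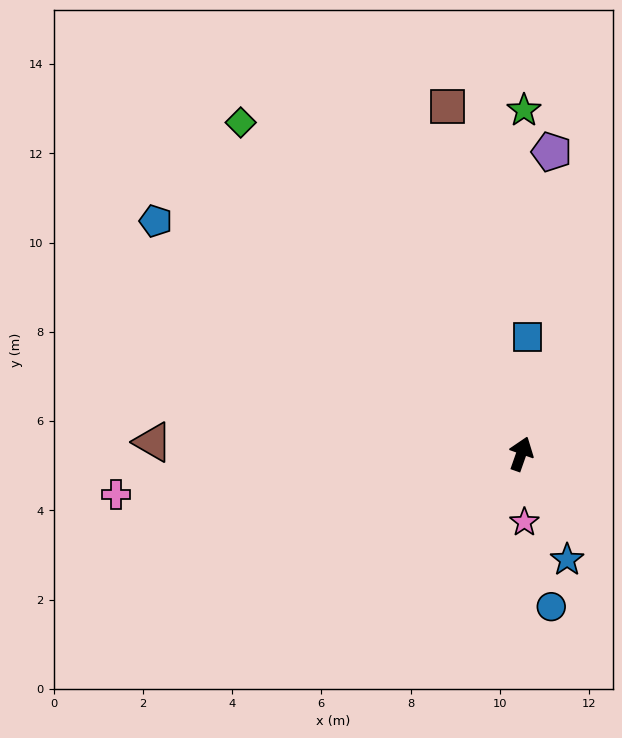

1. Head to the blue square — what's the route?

turn left 17°, forward 2.6 m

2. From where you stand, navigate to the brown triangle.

turn left 108°, forward 8.3 m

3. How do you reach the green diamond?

turn left 60°, forward 9.7 m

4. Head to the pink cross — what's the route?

turn left 115°, forward 9.1 m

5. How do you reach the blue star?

turn right 137°, forward 2.6 m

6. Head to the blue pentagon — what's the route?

turn left 77°, forward 9.7 m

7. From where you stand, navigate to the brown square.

turn left 31°, forward 8.0 m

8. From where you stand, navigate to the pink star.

turn right 158°, forward 1.5 m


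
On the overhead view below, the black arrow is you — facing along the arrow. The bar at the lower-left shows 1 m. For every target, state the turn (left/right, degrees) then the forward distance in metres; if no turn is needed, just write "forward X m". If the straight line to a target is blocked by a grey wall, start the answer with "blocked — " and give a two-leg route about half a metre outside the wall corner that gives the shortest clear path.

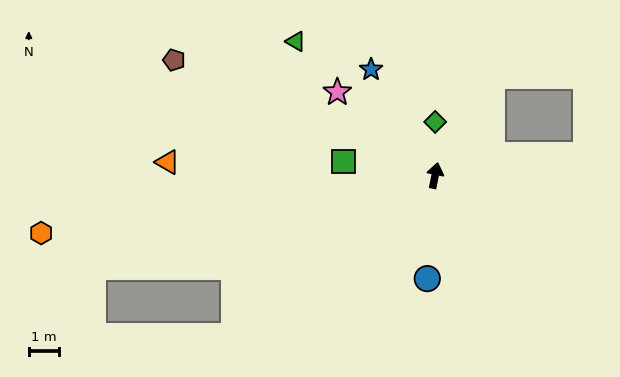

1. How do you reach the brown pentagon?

turn left 78°, forward 9.4 m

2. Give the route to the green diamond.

turn left 11°, forward 1.8 m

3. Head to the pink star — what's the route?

turn left 61°, forward 4.2 m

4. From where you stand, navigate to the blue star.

turn left 43°, forward 4.1 m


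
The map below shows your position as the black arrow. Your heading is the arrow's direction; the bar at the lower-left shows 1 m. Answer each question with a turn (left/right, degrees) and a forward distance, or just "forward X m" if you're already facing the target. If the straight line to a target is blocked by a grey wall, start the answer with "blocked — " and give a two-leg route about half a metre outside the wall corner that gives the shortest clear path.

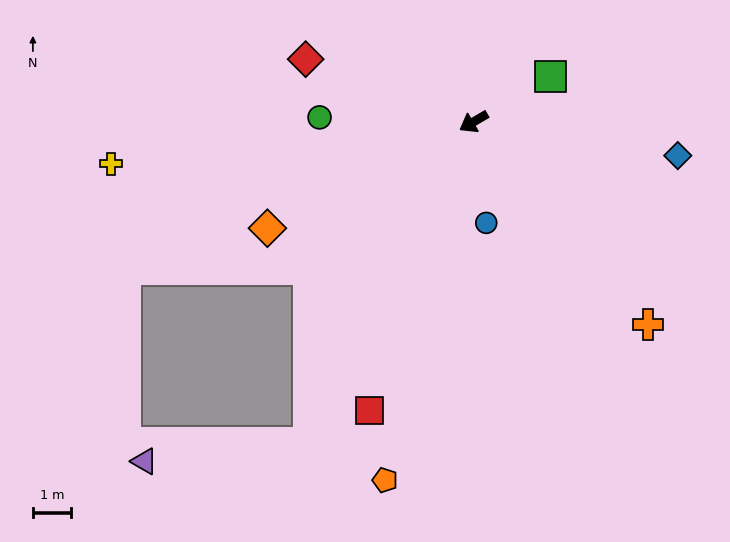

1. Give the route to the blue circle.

turn left 67°, forward 2.7 m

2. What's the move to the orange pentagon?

turn left 46°, forward 9.8 m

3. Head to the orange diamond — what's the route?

turn right 3°, forward 6.1 m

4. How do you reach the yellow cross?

turn right 24°, forward 9.6 m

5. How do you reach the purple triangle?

blocked — turn left 33°, forward 9.6 m, then turn right 57°, forward 4.4 m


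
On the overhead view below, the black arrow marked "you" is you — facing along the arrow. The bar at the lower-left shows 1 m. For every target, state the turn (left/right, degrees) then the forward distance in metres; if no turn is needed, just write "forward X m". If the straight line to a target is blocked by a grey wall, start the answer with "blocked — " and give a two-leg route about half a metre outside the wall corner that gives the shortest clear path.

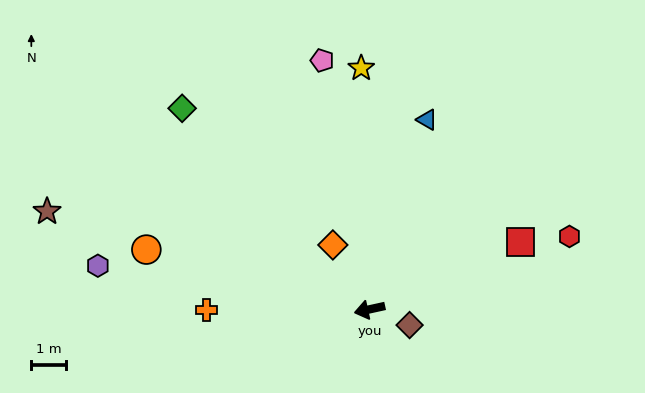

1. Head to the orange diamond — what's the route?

turn right 73°, forward 2.1 m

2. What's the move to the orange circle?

turn right 27°, forward 6.7 m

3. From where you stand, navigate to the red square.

turn right 168°, forward 4.8 m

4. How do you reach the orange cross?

turn right 12°, forward 4.7 m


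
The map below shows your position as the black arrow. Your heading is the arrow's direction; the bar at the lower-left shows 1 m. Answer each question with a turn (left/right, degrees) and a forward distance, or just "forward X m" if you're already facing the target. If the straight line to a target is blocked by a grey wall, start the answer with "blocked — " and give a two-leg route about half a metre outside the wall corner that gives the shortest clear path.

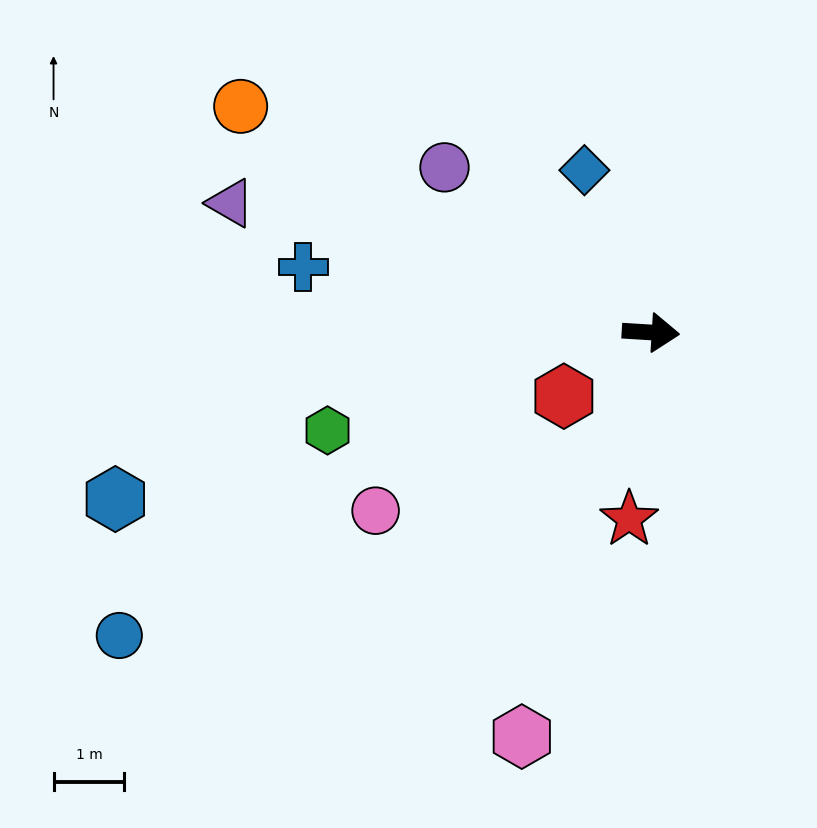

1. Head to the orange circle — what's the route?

turn left 155°, forward 6.6 m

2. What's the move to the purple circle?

turn left 145°, forward 3.7 m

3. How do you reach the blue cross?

turn left 173°, forward 5.0 m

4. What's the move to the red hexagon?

turn right 140°, forward 1.5 m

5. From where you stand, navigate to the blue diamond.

turn left 116°, forward 2.5 m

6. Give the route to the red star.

turn right 93°, forward 2.7 m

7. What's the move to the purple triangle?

turn left 166°, forward 6.2 m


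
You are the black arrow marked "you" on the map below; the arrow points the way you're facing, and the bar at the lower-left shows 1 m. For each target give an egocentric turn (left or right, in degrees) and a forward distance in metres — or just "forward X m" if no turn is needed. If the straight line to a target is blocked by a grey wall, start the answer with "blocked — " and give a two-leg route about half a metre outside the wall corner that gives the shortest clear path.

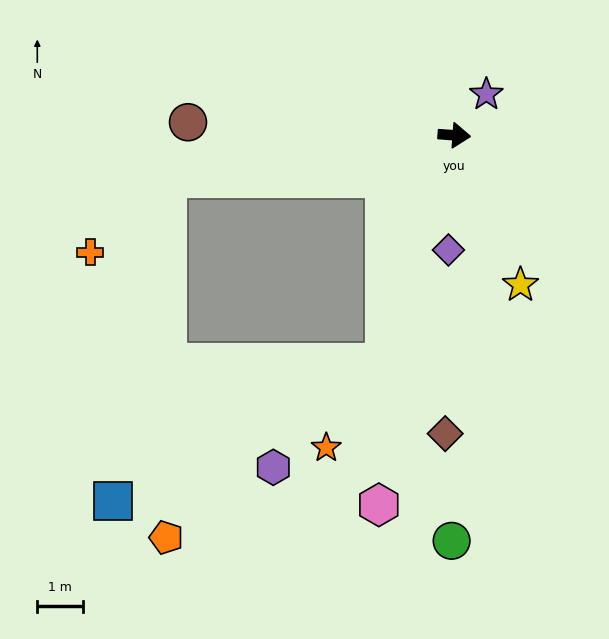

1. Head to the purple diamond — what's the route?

turn right 89°, forward 2.5 m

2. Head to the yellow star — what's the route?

turn right 62°, forward 3.6 m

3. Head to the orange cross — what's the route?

blocked — turn right 167°, forward 6.3 m, then turn left 35°, forward 2.3 m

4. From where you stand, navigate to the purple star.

turn left 56°, forward 1.1 m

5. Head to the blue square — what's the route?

blocked — turn right 103°, forward 5.2 m, then turn right 46°, forward 6.7 m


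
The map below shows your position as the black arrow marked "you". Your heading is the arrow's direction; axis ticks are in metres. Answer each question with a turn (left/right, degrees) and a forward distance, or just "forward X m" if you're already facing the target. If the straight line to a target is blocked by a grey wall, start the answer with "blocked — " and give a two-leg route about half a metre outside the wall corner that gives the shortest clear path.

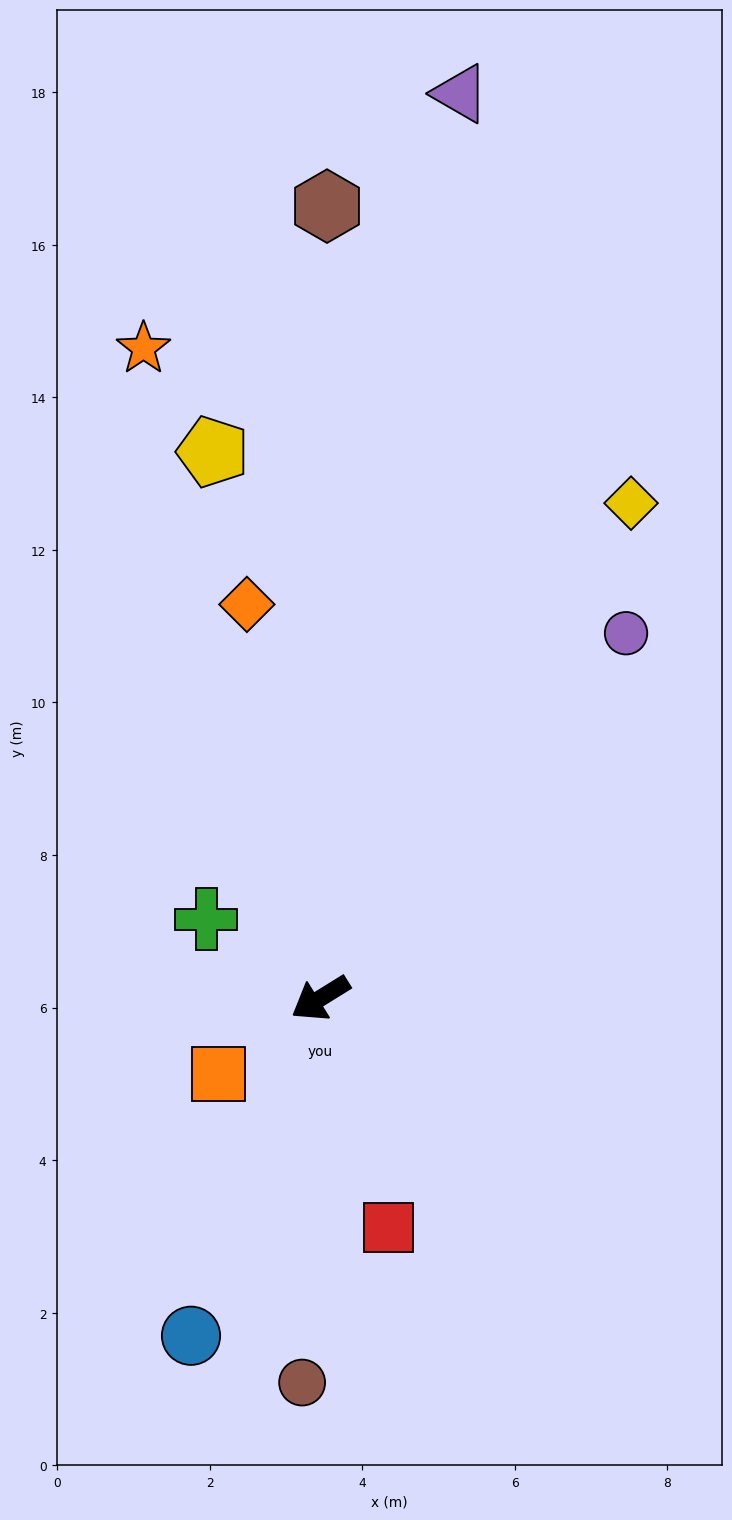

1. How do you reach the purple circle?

turn right 162°, forward 6.2 m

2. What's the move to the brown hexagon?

turn right 122°, forward 10.4 m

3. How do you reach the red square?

turn left 75°, forward 3.1 m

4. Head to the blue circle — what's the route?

turn left 37°, forward 4.7 m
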